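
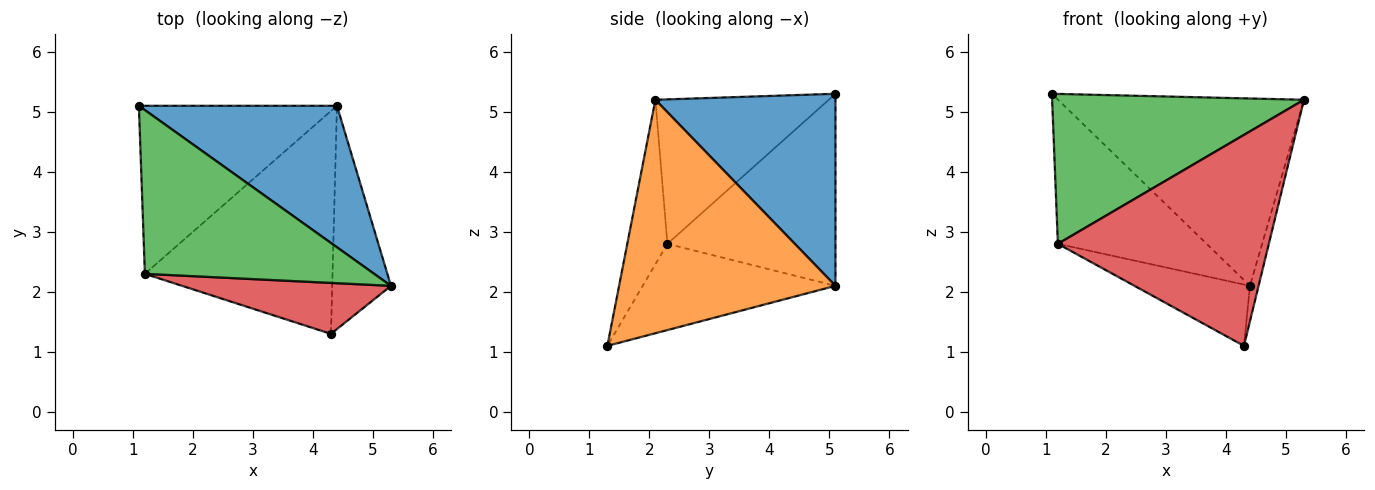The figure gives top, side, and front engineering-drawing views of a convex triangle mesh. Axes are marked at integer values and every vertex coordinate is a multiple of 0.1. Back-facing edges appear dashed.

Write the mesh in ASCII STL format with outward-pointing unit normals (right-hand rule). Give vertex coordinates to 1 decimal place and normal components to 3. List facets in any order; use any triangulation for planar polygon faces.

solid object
 facet normal 0.505 0.689 0.520
  outer loop
   vertex 4.4 5.1 2.1
   vertex 1.1 5.1 5.3
   vertex 5.3 2.1 5.2
  endloop
 endfacet
 facet normal 0.969 0.039 -0.244
  outer loop
   vertex 4.3 1.3 1.1
   vertex 4.4 5.1 2.1
   vertex 5.3 2.1 5.2
  endloop
 endfacet
 facet normal -0.421 -0.612 0.669
  outer loop
   vertex 1.2 2.3 2.8
   vertex 5.3 2.1 5.2
   vertex 1.1 5.1 5.3
  endloop
 endfacet
 facet normal -0.182 -0.956 0.231
  outer loop
   vertex 1.2 2.3 2.8
   vertex 4.3 1.3 1.1
   vertex 5.3 2.1 5.2
  endloop
 endfacet
 facet normal -0.593 0.525 -0.611
  outer loop
   vertex 1.2 2.3 2.8
   vertex 1.1 5.1 5.3
   vertex 4.4 5.1 2.1
  endloop
 endfacet
 facet normal -0.405 0.243 -0.881
  outer loop
   vertex 1.2 2.3 2.8
   vertex 4.4 5.1 2.1
   vertex 4.3 1.3 1.1
  endloop
 endfacet
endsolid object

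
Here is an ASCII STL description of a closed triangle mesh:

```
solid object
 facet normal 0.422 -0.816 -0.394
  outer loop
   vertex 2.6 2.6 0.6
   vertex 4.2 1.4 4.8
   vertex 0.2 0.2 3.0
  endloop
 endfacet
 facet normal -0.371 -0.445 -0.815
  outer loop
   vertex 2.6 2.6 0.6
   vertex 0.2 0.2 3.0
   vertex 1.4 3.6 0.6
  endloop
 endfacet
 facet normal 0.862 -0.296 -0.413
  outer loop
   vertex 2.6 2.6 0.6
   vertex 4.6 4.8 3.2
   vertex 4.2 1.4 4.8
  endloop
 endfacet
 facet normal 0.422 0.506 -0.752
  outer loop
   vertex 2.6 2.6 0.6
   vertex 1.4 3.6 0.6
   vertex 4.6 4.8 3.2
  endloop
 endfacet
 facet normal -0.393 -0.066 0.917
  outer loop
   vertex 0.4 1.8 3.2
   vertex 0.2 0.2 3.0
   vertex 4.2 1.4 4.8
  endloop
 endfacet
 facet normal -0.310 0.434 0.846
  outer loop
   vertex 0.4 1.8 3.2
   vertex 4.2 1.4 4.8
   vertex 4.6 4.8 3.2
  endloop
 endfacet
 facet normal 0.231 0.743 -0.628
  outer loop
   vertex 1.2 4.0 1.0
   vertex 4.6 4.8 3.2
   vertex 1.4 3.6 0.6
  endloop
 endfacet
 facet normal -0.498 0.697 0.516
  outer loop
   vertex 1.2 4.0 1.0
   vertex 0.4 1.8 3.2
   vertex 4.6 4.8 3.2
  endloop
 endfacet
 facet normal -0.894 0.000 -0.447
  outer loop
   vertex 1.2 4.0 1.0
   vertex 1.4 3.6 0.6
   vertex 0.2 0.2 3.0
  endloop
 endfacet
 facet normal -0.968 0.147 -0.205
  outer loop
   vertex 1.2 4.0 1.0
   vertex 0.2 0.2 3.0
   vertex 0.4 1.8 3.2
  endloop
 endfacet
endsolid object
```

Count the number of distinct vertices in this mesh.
7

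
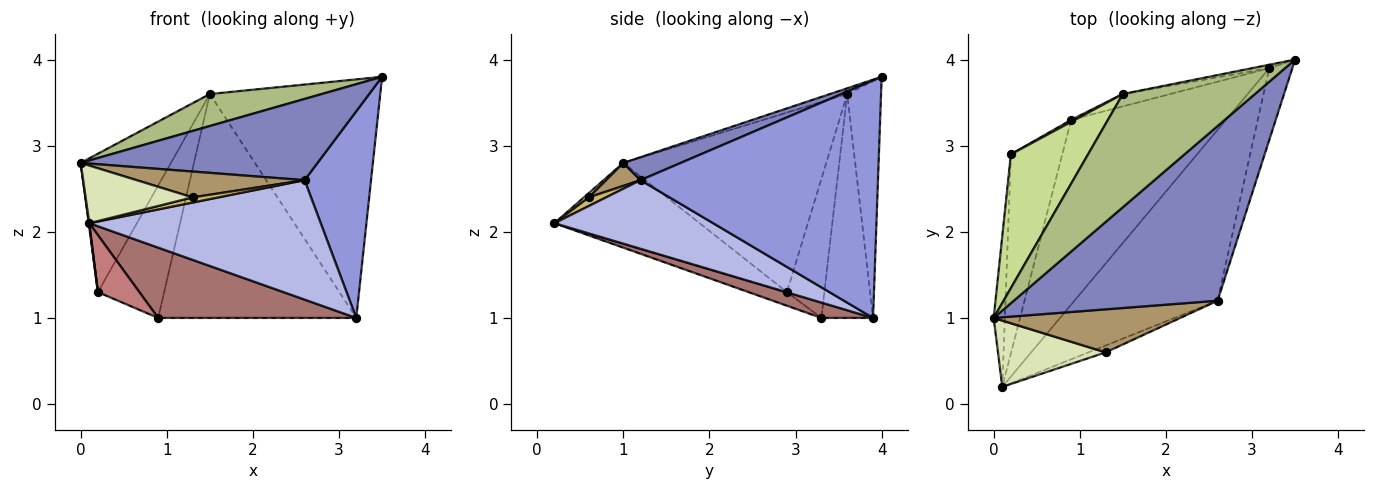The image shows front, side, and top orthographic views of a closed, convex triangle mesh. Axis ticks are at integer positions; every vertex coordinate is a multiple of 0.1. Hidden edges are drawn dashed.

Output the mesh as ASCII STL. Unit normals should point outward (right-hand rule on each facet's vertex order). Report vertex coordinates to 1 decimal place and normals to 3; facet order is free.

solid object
 facet normal -0.991 -0.004 -0.137
  outer loop
   vertex 0.2 2.9 1.3
   vertex 0.1 0.2 2.1
   vertex 0.0 1.0 2.8
  endloop
 endfacet
 facet normal 0.102 -0.419 0.902
  outer loop
   vertex 2.6 1.2 2.6
   vertex 3.5 4.0 3.8
   vertex 0.0 1.0 2.8
  endloop
 endfacet
 facet normal 0.959 -0.268 -0.093
  outer loop
   vertex 2.6 1.2 2.6
   vertex 3.2 3.9 1.0
   vertex 3.5 4.0 3.8
  endloop
 endfacet
 facet normal 0.366 -0.533 -0.763
  outer loop
   vertex 2.6 1.2 2.6
   vertex 0.1 0.2 2.1
   vertex 3.2 3.9 1.0
  endloop
 endfacet
 facet normal -0.195 0.981 -0.014
  outer loop
   vertex 1.5 3.6 3.6
   vertex 3.5 4.0 3.8
   vertex 3.2 3.9 1.0
  endloop
 endfacet
 facet normal -0.042 -0.272 0.961
  outer loop
   vertex 1.5 3.6 3.6
   vertex 0.0 1.0 2.8
   vertex 3.5 4.0 3.8
  endloop
 endfacet
 facet normal -0.850 0.378 0.366
  outer loop
   vertex 1.5 3.6 3.6
   vertex 0.2 2.9 1.3
   vertex 0.0 1.0 2.8
  endloop
 endfacet
 facet normal 0.030 -0.656 0.754
  outer loop
   vertex 1.3 0.6 2.4
   vertex 0.0 1.0 2.8
   vertex 0.1 0.2 2.1
  endloop
 endfacet
 facet normal 0.105 -0.512 0.853
  outer loop
   vertex 1.3 0.6 2.4
   vertex 2.6 1.2 2.6
   vertex 0.0 1.0 2.8
  endloop
 endfacet
 facet normal 0.371 -0.557 -0.743
  outer loop
   vertex 1.3 0.6 2.4
   vertex 0.1 0.2 2.1
   vertex 2.6 1.2 2.6
  endloop
 endfacet
 facet normal -0.252 0.966 -0.053
  outer loop
   vertex 0.9 3.3 1.0
   vertex 1.5 3.6 3.6
   vertex 3.2 3.9 1.0
  endloop
 endfacet
 facet normal -0.492 0.871 0.013
  outer loop
   vertex 0.9 3.3 1.0
   vertex 0.2 2.9 1.3
   vertex 1.5 3.6 3.6
  endloop
 endfacet
 facet normal 0.092 -0.354 -0.931
  outer loop
   vertex 0.9 3.3 1.0
   vertex 3.2 3.9 1.0
   vertex 0.1 0.2 2.1
  endloop
 endfacet
 facet normal -0.247 -0.267 -0.932
  outer loop
   vertex 0.9 3.3 1.0
   vertex 0.1 0.2 2.1
   vertex 0.2 2.9 1.3
  endloop
 endfacet
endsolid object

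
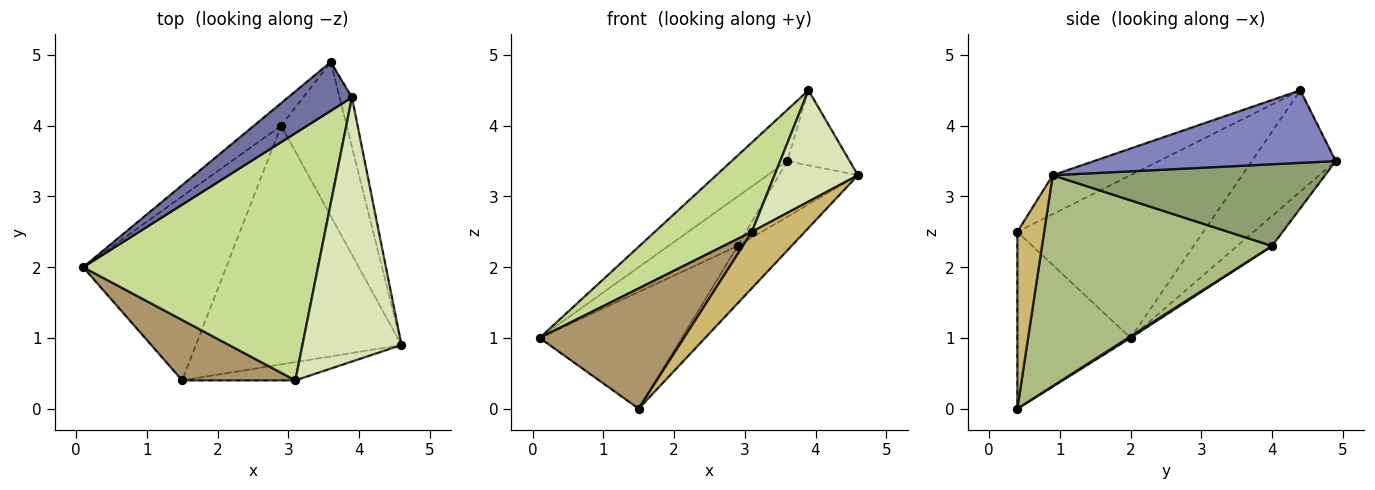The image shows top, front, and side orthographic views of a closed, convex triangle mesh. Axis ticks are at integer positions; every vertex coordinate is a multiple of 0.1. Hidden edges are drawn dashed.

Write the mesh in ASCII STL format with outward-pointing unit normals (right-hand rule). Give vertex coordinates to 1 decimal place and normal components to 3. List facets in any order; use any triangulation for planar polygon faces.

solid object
 facet normal -0.738 0.489 0.466
  outer loop
   vertex 3.9 4.4 4.5
   vertex 3.6 4.9 3.5
   vertex 0.1 2.0 1.0
  endloop
 endfacet
 facet normal 0.955 0.247 -0.163
  outer loop
   vertex 3.9 4.4 4.5
   vertex 4.6 0.9 3.3
   vertex 3.6 4.9 3.5
  endloop
 endfacet
 facet normal -0.415 0.827 -0.378
  outer loop
   vertex 2.9 4.0 2.3
   vertex 0.1 2.0 1.0
   vertex 3.6 4.9 3.5
  endloop
 endfacet
 facet normal 0.009 0.536 -0.844
  outer loop
   vertex 2.9 4.0 2.3
   vertex 1.5 0.4 0.0
   vertex 0.1 2.0 1.0
  endloop
 endfacet
 facet normal 0.761 0.221 -0.610
  outer loop
   vertex 2.9 4.0 2.3
   vertex 3.6 4.9 3.5
   vertex 4.6 0.9 3.3
  endloop
 endfacet
 facet normal 0.706 0.165 -0.688
  outer loop
   vertex 2.9 4.0 2.3
   vertex 4.6 0.9 3.3
   vertex 1.5 0.4 0.0
  endloop
 endfacet
 facet normal -0.546 -0.285 0.788
  outer loop
   vertex 3.1 0.4 2.5
   vertex 3.9 4.4 4.5
   vertex 0.1 2.0 1.0
  endloop
 endfacet
 facet normal -0.340 -0.365 0.866
  outer loop
   vertex 3.1 0.4 2.5
   vertex 4.6 0.9 3.3
   vertex 3.9 4.4 4.5
  endloop
 endfacet
 facet normal -0.574 -0.732 0.367
  outer loop
   vertex 3.1 0.4 2.5
   vertex 0.1 2.0 1.0
   vertex 1.5 0.4 0.0
  endloop
 endfacet
 facet normal 0.434 -0.857 -0.278
  outer loop
   vertex 3.1 0.4 2.5
   vertex 1.5 0.4 0.0
   vertex 4.6 0.9 3.3
  endloop
 endfacet
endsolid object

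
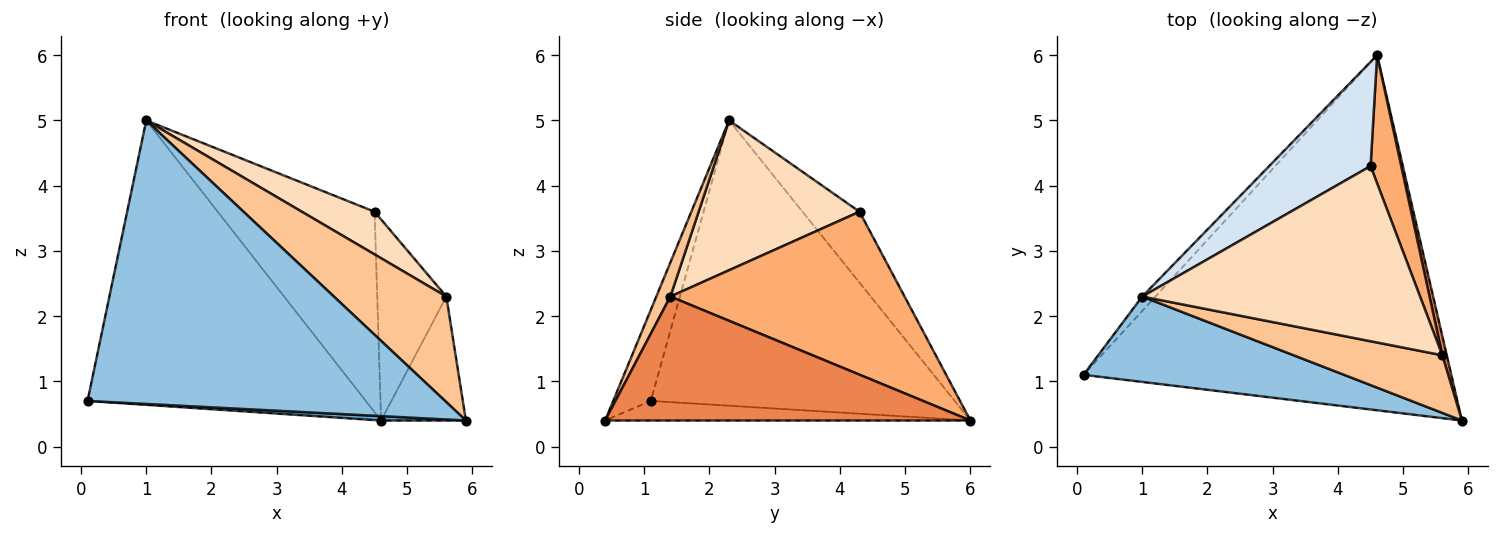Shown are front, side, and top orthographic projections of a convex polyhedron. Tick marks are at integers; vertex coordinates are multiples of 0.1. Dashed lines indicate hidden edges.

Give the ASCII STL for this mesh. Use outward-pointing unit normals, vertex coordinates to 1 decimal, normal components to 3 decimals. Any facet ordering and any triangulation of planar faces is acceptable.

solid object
 facet normal -0.053 -0.012 -0.999
  outer loop
   vertex 4.6 6.0 0.4
   vertex 5.9 0.4 0.4
   vertex 0.1 1.1 0.7
  endloop
 endfacet
 facet normal -0.100 -0.953 0.287
  outer loop
   vertex 1.0 2.3 5.0
   vertex 0.1 1.1 0.7
   vertex 5.9 0.4 0.4
  endloop
 endfacet
 facet normal -0.737 0.675 -0.034
  outer loop
   vertex 1.0 2.3 5.0
   vertex 4.6 6.0 0.4
   vertex 0.1 1.1 0.7
  endloop
 endfacet
 facet normal -0.307 0.844 0.439
  outer loop
   vertex 4.5 4.3 3.6
   vertex 4.6 6.0 0.4
   vertex 1.0 2.3 5.0
  endloop
 endfacet
 facet normal 0.974 0.226 0.035
  outer loop
   vertex 5.6 1.4 2.3
   vertex 5.9 0.4 0.4
   vertex 4.6 6.0 0.4
  endloop
 endfacet
 facet normal 0.944 0.278 0.177
  outer loop
   vertex 5.6 1.4 2.3
   vertex 4.6 6.0 0.4
   vertex 4.5 4.3 3.6
  endloop
 endfacet
 facet normal 0.109 -0.872 0.476
  outer loop
   vertex 5.6 1.4 2.3
   vertex 1.0 2.3 5.0
   vertex 5.9 0.4 0.4
  endloop
 endfacet
 facet normal 0.464 -0.210 0.861
  outer loop
   vertex 5.6 1.4 2.3
   vertex 4.5 4.3 3.6
   vertex 1.0 2.3 5.0
  endloop
 endfacet
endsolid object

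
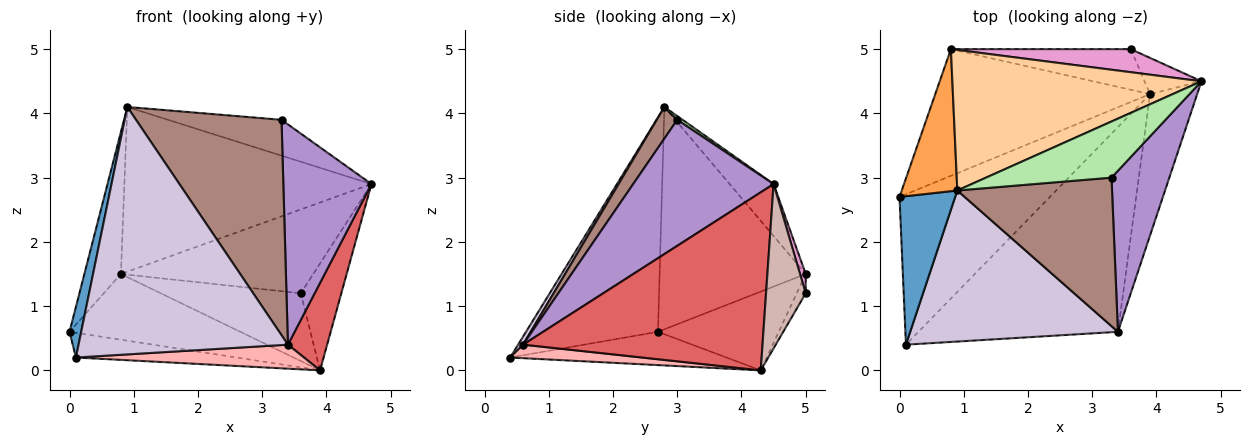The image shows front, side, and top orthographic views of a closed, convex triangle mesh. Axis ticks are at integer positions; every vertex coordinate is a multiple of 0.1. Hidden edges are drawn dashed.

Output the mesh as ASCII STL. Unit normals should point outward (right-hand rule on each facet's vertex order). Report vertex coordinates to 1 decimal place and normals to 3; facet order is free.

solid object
 facet normal -0.964 -0.085 0.250
  outer loop
   vertex 0.9 2.8 4.1
   vertex 0.0 2.7 0.6
   vertex 0.1 0.4 0.2
  endloop
 endfacet
 facet normal -0.213 0.158 -0.964
  outer loop
   vertex 3.9 4.3 0.0
   vertex 0.1 0.4 0.2
   vertex 0.0 2.7 0.6
  endloop
 endfacet
 facet normal -0.943 0.236 0.236
  outer loop
   vertex 0.8 5.0 1.5
   vertex 0.0 2.7 0.6
   vertex 0.9 2.8 4.1
  endloop
 endfacet
 facet normal -0.134 0.754 0.643
  outer loop
   vertex 0.8 5.0 1.5
   vertex 0.9 2.8 4.1
   vertex 4.7 4.5 2.9
  endloop
 endfacet
 facet normal -0.310 0.438 -0.844
  outer loop
   vertex 0.8 5.0 1.5
   vertex 3.9 4.3 0.0
   vertex 0.0 2.7 0.6
  endloop
 endfacet
 facet normal 0.025 0.538 0.843
  outer loop
   vertex 3.3 3.0 3.9
   vertex 4.7 4.5 2.9
   vertex 0.9 2.8 4.1
  endloop
 endfacet
 facet normal 0.955 -0.156 -0.253
  outer loop
   vertex 3.4 0.6 0.4
   vertex 3.9 4.3 0.0
   vertex 4.7 4.5 2.9
  endloop
 endfacet
 facet normal 0.067 -0.116 -0.991
  outer loop
   vertex 3.4 0.6 0.4
   vertex 0.1 0.4 0.2
   vertex 3.9 4.3 0.0
  endloop
 endfacet
 facet normal 0.790 -0.495 0.362
  outer loop
   vertex 3.4 0.6 0.4
   vertex 4.7 4.5 2.9
   vertex 3.3 3.0 3.9
  endloop
 endfacet
 facet normal 0.020 -0.853 0.521
  outer loop
   vertex 3.4 0.6 0.4
   vertex 0.9 2.8 4.1
   vertex 0.1 0.4 0.2
  endloop
 endfacet
 facet normal 0.115 -0.818 0.564
  outer loop
   vertex 3.4 0.6 0.4
   vertex 3.3 3.0 3.9
   vertex 0.9 2.8 4.1
  endloop
 endfacet
 facet normal 0.680 0.695 -0.235
  outer loop
   vertex 3.6 5.0 1.2
   vertex 4.7 4.5 2.9
   vertex 3.9 4.3 0.0
  endloop
 endfacet
 facet normal 0.028 0.964 0.265
  outer loop
   vertex 3.6 5.0 1.2
   vertex 0.8 5.0 1.5
   vertex 4.7 4.5 2.9
  endloop
 endfacet
 facet normal -0.055 0.856 -0.513
  outer loop
   vertex 3.6 5.0 1.2
   vertex 3.9 4.3 0.0
   vertex 0.8 5.0 1.5
  endloop
 endfacet
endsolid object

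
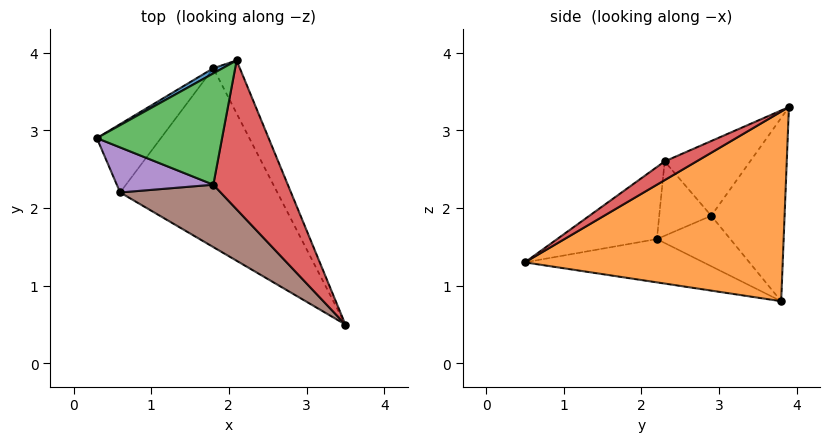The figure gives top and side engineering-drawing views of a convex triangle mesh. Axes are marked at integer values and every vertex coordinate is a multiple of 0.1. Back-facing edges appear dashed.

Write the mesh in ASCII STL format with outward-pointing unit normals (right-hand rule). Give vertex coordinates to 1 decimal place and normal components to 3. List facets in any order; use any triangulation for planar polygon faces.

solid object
 facet normal -0.501 0.865 0.025
  outer loop
   vertex 1.8 3.8 0.8
   vertex 0.3 2.9 1.9
   vertex 2.1 3.9 3.3
  endloop
 endfacet
 facet normal 0.890 0.439 -0.124
  outer loop
   vertex 1.8 3.8 0.8
   vertex 2.1 3.9 3.3
   vertex 3.5 0.5 1.3
  endloop
 endfacet
 facet normal -0.494 -0.269 0.827
  outer loop
   vertex 1.8 2.3 2.6
   vertex 2.1 3.9 3.3
   vertex 0.3 2.9 1.9
  endloop
 endfacet
 facet normal 0.221 -0.425 0.878
  outer loop
   vertex 1.8 2.3 2.6
   vertex 3.5 0.5 1.3
   vertex 2.1 3.9 3.3
  endloop
 endfacet
 facet normal -0.523 -0.515 0.679
  outer loop
   vertex 0.6 2.2 1.6
   vertex 1.8 2.3 2.6
   vertex 0.3 2.9 1.9
  endloop
 endfacet
 facet normal -0.385 -0.751 0.537
  outer loop
   vertex 0.6 2.2 1.6
   vertex 3.5 0.5 1.3
   vertex 1.8 2.3 2.6
  endloop
 endfacet
 facet normal -0.617 0.071 -0.783
  outer loop
   vertex 0.6 2.2 1.6
   vertex 0.3 2.9 1.9
   vertex 1.8 3.8 0.8
  endloop
 endfacet
 facet normal -0.256 -0.272 -0.928
  outer loop
   vertex 0.6 2.2 1.6
   vertex 1.8 3.8 0.8
   vertex 3.5 0.5 1.3
  endloop
 endfacet
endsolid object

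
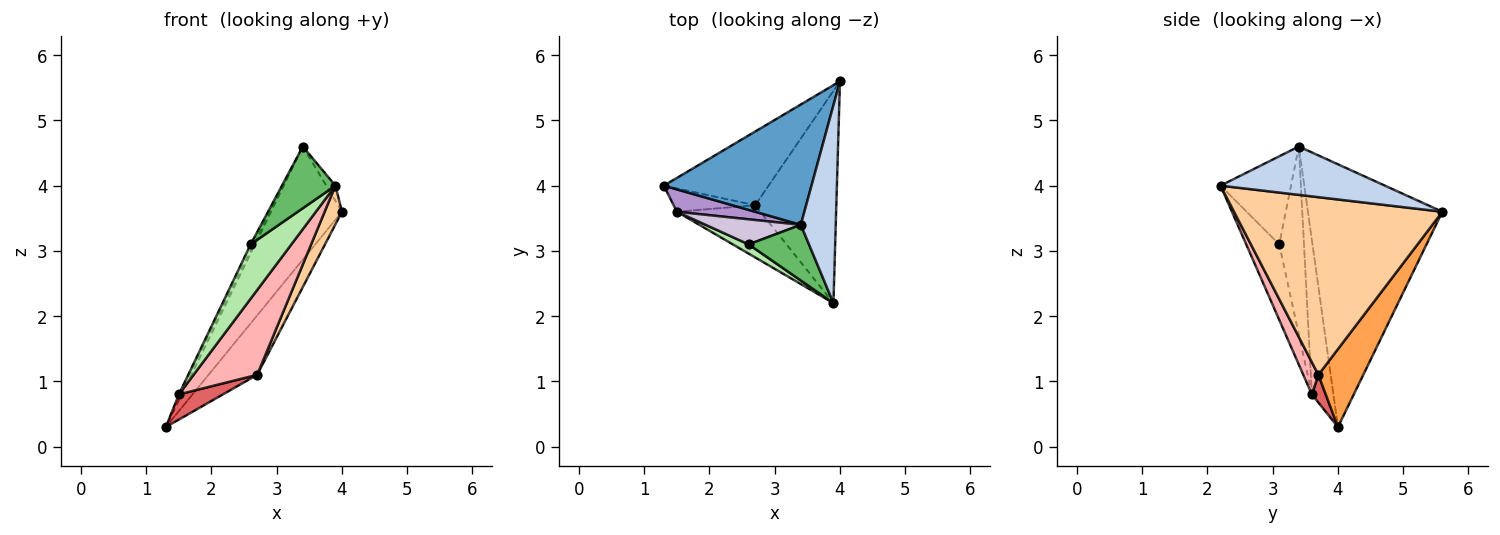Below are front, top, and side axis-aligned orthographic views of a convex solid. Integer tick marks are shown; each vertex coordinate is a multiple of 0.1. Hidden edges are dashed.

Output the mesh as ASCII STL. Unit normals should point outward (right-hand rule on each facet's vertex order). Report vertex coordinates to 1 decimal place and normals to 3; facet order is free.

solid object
 facet normal -0.792 0.418 0.445
  outer loop
   vertex 3.4 3.4 4.6
   vertex 4.0 5.6 3.6
   vertex 1.3 4.0 0.3
  endloop
 endfacet
 facet normal 0.810 0.045 0.585
  outer loop
   vertex 3.4 3.4 4.6
   vertex 3.9 2.2 4.0
   vertex 4.0 5.6 3.6
  endloop
 endfacet
 facet normal 0.501 0.543 -0.674
  outer loop
   vertex 2.7 3.7 1.1
   vertex 1.3 4.0 0.3
   vertex 4.0 5.6 3.6
  endloop
 endfacet
 facet normal 0.907 -0.075 -0.414
  outer loop
   vertex 2.7 3.7 1.1
   vertex 4.0 5.6 3.6
   vertex 3.9 2.2 4.0
  endloop
 endfacet
 facet normal -0.699 -0.531 0.479
  outer loop
   vertex 2.6 3.1 3.1
   vertex 3.9 2.2 4.0
   vertex 3.4 3.4 4.6
  endloop
 endfacet
 facet normal -0.624 -0.770 0.131
  outer loop
   vertex 1.5 3.6 0.8
   vertex 3.9 2.2 4.0
   vertex 2.6 3.1 3.1
  endloop
 endfacet
 facet normal 0.225 -0.715 -0.662
  outer loop
   vertex 1.5 3.6 0.8
   vertex 1.3 4.0 0.3
   vertex 2.7 3.7 1.1
  endloop
 endfacet
 facet normal 0.198 -0.835 -0.514
  outer loop
   vertex 1.5 3.6 0.8
   vertex 2.7 3.7 1.1
   vertex 3.9 2.2 4.0
  endloop
 endfacet
 facet normal -0.886 0.118 0.449
  outer loop
   vertex 1.5 3.6 0.8
   vertex 3.4 3.4 4.6
   vertex 1.3 4.0 0.3
  endloop
 endfacet
 facet normal -0.886 0.117 0.449
  outer loop
   vertex 1.5 3.6 0.8
   vertex 2.6 3.1 3.1
   vertex 3.4 3.4 4.6
  endloop
 endfacet
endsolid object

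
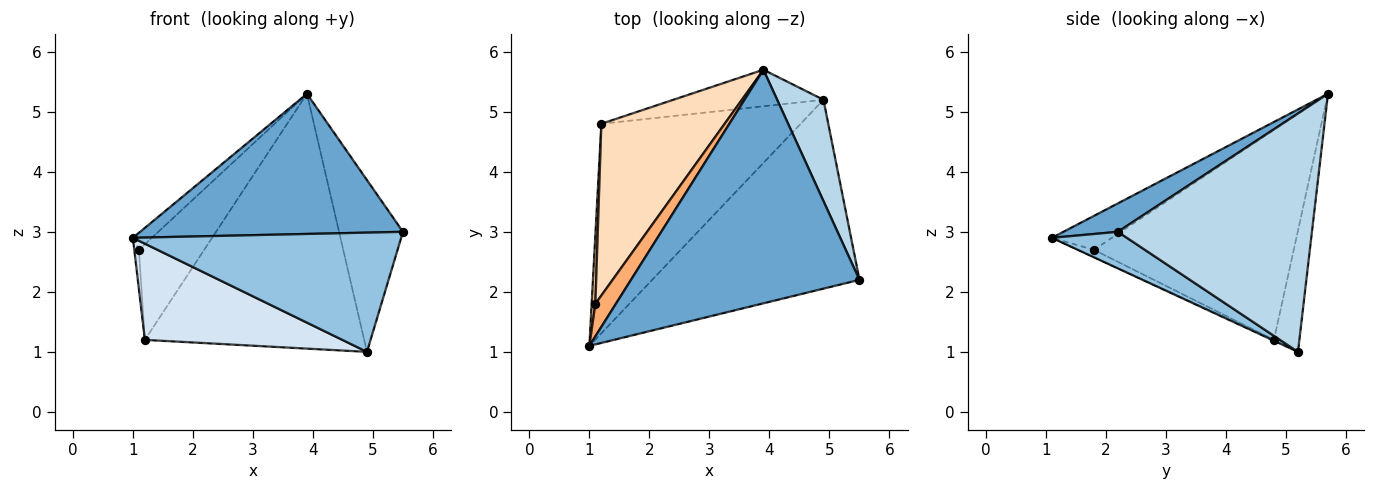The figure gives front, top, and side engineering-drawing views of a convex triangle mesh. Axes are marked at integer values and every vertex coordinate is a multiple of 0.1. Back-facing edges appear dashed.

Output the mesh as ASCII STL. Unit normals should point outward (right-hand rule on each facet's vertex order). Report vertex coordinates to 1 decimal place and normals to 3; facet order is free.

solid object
 facet normal 0.106 -0.512 0.853
  outer loop
   vertex 3.9 5.7 5.3
   vertex 1.0 1.1 2.9
   vertex 5.5 2.2 3.0
  endloop
 endfacet
 facet normal 0.148 -0.528 -0.836
  outer loop
   vertex 4.9 5.2 1.0
   vertex 5.5 2.2 3.0
   vertex 1.0 1.1 2.9
  endloop
 endfacet
 facet normal 0.934 0.308 0.181
  outer loop
   vertex 4.9 5.2 1.0
   vertex 3.9 5.7 5.3
   vertex 5.5 2.2 3.0
  endloop
 endfacet
 facet normal -0.004 -0.417 -0.909
  outer loop
   vertex 1.2 4.8 1.2
   vertex 4.9 5.2 1.0
   vertex 1.0 1.1 2.9
  endloop
 endfacet
 facet normal -0.114 0.983 -0.141
  outer loop
   vertex 1.2 4.8 1.2
   vertex 3.9 5.7 5.3
   vertex 4.9 5.2 1.0
  endloop
 endfacet
 facet normal -0.826 0.261 0.499
  outer loop
   vertex 1.1 1.8 2.7
   vertex 1.0 1.1 2.9
   vertex 3.9 5.7 5.3
  endloop
 endfacet
 facet normal -0.862 0.249 0.441
  outer loop
   vertex 1.1 1.8 2.7
   vertex 1.2 4.8 1.2
   vertex 1.0 1.1 2.9
  endloop
 endfacet
 facet normal -0.830 0.271 0.487
  outer loop
   vertex 1.1 1.8 2.7
   vertex 3.9 5.7 5.3
   vertex 1.2 4.8 1.2
  endloop
 endfacet
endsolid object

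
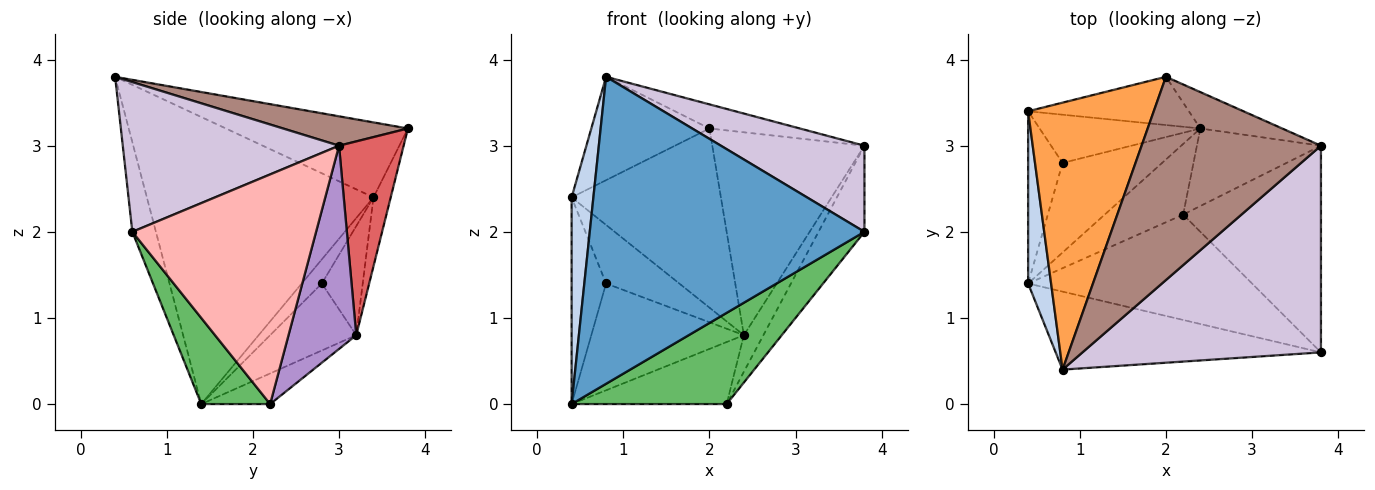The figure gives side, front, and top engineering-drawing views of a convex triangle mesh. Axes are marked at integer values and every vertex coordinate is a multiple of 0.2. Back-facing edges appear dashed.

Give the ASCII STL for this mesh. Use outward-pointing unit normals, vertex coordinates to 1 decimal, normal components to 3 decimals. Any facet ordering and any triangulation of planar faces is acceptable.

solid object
 facet normal -0.083 -0.966 -0.245
  outer loop
   vertex 0.8 0.4 3.8
   vertex 0.4 1.4 0.0
   vertex 3.8 0.6 2.0
  endloop
 endfacet
 facet normal -0.992 -0.095 0.079
  outer loop
   vertex 0.4 3.4 2.4
   vertex 0.4 1.4 0.0
   vertex 0.8 0.4 3.8
  endloop
 endfacet
 facet normal -0.486 0.315 0.815
  outer loop
   vertex 0.4 3.4 2.4
   vertex 0.8 0.4 3.8
   vertex 2.0 3.8 3.2
  endloop
 endfacet
 facet normal -0.111 0.960 -0.258
  outer loop
   vertex 0.4 3.4 2.4
   vertex 2.0 3.8 3.2
   vertex 2.4 3.2 0.8
  endloop
 endfacet
 facet normal 0.279 -0.628 -0.726
  outer loop
   vertex 2.2 2.2 0.0
   vertex 3.8 0.6 2.0
   vertex 0.4 1.4 0.0
  endloop
 endfacet
 facet normal -0.281 0.633 -0.721
  outer loop
   vertex 2.2 2.2 0.0
   vertex 0.4 1.4 0.0
   vertex 2.4 3.2 0.8
  endloop
 endfacet
 facet normal 0.386 0.908 -0.163
  outer loop
   vertex 3.8 3.0 3.0
   vertex 2.4 3.2 0.8
   vertex 2.0 3.8 3.2
  endloop
 endfacet
 facet normal 0.838 0.210 -0.503
  outer loop
   vertex 3.8 3.0 3.0
   vertex 3.8 0.6 2.0
   vertex 2.2 2.2 0.0
  endloop
 endfacet
 facet normal 0.829 0.239 -0.506
  outer loop
   vertex 3.8 3.0 3.0
   vertex 2.2 2.2 0.0
   vertex 2.4 3.2 0.8
  endloop
 endfacet
 facet normal 0.501 -0.333 0.799
  outer loop
   vertex 3.8 3.0 3.0
   vertex 0.8 0.4 3.8
   vertex 3.8 0.6 2.0
  endloop
 endfacet
 facet normal 0.161 0.116 0.980
  outer loop
   vertex 3.8 3.0 3.0
   vertex 2.0 3.8 3.2
   vertex 0.8 0.4 3.8
  endloop
 endfacet
 facet normal -0.397 0.703 -0.590
  outer loop
   vertex 0.8 2.8 1.4
   vertex 2.4 3.2 0.8
   vertex 0.4 1.4 0.0
  endloop
 endfacet
 facet normal -0.409 0.701 -0.584
  outer loop
   vertex 0.8 2.8 1.4
   vertex 0.4 1.4 0.0
   vertex 0.4 3.4 2.4
  endloop
 endfacet
 facet normal -0.396 0.709 -0.584
  outer loop
   vertex 0.8 2.8 1.4
   vertex 0.4 3.4 2.4
   vertex 2.4 3.2 0.8
  endloop
 endfacet
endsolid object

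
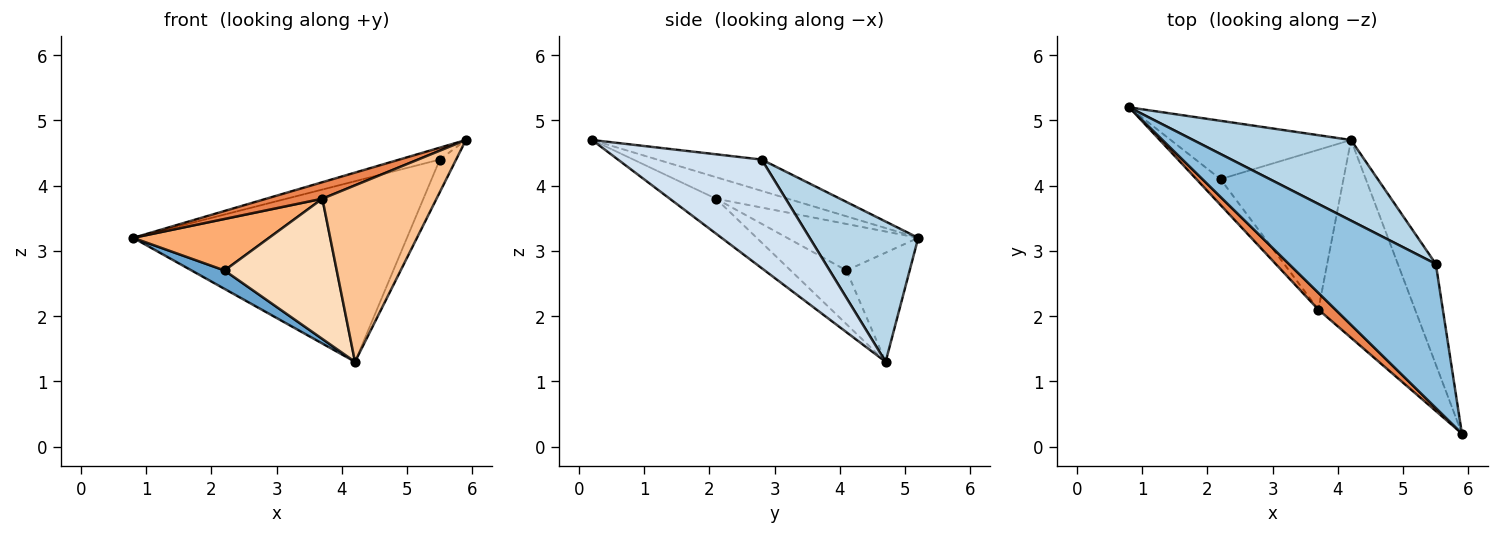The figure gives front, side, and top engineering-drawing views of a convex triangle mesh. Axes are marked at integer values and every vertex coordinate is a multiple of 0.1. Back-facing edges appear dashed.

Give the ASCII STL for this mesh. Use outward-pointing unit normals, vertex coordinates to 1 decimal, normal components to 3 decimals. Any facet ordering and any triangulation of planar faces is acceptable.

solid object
 facet normal -0.500 -0.261 -0.826
  outer loop
   vertex 2.2 4.1 2.7
   vertex 0.8 5.2 3.2
   vertex 4.2 4.7 1.3
  endloop
 endfacet
 facet normal -0.208 0.081 0.975
  outer loop
   vertex 5.5 2.8 4.4
   vertex 0.8 5.2 3.2
   vertex 5.9 0.2 4.7
  endloop
 endfacet
 facet normal 0.341 0.859 0.383
  outer loop
   vertex 5.5 2.8 4.4
   vertex 4.2 4.7 1.3
   vertex 0.8 5.2 3.2
  endloop
 endfacet
 facet normal 0.939 0.107 -0.328
  outer loop
   vertex 5.5 2.8 4.4
   vertex 5.9 0.2 4.7
   vertex 4.2 4.7 1.3
  endloop
 endfacet
 facet normal -0.668 -0.522 0.530
  outer loop
   vertex 3.7 2.1 3.8
   vertex 5.9 0.2 4.7
   vertex 0.8 5.2 3.2
  endloop
 endfacet
 facet normal -0.653 -0.677 -0.340
  outer loop
   vertex 3.7 2.1 3.8
   vertex 0.8 5.2 3.2
   vertex 2.2 4.1 2.7
  endloop
 endfacet
 facet normal -0.260 -0.643 -0.721
  outer loop
   vertex 3.7 2.1 3.8
   vertex 4.2 4.7 1.3
   vertex 5.9 0.2 4.7
  endloop
 endfacet
 facet normal -0.312 -0.627 -0.714
  outer loop
   vertex 3.7 2.1 3.8
   vertex 2.2 4.1 2.7
   vertex 4.2 4.7 1.3
  endloop
 endfacet
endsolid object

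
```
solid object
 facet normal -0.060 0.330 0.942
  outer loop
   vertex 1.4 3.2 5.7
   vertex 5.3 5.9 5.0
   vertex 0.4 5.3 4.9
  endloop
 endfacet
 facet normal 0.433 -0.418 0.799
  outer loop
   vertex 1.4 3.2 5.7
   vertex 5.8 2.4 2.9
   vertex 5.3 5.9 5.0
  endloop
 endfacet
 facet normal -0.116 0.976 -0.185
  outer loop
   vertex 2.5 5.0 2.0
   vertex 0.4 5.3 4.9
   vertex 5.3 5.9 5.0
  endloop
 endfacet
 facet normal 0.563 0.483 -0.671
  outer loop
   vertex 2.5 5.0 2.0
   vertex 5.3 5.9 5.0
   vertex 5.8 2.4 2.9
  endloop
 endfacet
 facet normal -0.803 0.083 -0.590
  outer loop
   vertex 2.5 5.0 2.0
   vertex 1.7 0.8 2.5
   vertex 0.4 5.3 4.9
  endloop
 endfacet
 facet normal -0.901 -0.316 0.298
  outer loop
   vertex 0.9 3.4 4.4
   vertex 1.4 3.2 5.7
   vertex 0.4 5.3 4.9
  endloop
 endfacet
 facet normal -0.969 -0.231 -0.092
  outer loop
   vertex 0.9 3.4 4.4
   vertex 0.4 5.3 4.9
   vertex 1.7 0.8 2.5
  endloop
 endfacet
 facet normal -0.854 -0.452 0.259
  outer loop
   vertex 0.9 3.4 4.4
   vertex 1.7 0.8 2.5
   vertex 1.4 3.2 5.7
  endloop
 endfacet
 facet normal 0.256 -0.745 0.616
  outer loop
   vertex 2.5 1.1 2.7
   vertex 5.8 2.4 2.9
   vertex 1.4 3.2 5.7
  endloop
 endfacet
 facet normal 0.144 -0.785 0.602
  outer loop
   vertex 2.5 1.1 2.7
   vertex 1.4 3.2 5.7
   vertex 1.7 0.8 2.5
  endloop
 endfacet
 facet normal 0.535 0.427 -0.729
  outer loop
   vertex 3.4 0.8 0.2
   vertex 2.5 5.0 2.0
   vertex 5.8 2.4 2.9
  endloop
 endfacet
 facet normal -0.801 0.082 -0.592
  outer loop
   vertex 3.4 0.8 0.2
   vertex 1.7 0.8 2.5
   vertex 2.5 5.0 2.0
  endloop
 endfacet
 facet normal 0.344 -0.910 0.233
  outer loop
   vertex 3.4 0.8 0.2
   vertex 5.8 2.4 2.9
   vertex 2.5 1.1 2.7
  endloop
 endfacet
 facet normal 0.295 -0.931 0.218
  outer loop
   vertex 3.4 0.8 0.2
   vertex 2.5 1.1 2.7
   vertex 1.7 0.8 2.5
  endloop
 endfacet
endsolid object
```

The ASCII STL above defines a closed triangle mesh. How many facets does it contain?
14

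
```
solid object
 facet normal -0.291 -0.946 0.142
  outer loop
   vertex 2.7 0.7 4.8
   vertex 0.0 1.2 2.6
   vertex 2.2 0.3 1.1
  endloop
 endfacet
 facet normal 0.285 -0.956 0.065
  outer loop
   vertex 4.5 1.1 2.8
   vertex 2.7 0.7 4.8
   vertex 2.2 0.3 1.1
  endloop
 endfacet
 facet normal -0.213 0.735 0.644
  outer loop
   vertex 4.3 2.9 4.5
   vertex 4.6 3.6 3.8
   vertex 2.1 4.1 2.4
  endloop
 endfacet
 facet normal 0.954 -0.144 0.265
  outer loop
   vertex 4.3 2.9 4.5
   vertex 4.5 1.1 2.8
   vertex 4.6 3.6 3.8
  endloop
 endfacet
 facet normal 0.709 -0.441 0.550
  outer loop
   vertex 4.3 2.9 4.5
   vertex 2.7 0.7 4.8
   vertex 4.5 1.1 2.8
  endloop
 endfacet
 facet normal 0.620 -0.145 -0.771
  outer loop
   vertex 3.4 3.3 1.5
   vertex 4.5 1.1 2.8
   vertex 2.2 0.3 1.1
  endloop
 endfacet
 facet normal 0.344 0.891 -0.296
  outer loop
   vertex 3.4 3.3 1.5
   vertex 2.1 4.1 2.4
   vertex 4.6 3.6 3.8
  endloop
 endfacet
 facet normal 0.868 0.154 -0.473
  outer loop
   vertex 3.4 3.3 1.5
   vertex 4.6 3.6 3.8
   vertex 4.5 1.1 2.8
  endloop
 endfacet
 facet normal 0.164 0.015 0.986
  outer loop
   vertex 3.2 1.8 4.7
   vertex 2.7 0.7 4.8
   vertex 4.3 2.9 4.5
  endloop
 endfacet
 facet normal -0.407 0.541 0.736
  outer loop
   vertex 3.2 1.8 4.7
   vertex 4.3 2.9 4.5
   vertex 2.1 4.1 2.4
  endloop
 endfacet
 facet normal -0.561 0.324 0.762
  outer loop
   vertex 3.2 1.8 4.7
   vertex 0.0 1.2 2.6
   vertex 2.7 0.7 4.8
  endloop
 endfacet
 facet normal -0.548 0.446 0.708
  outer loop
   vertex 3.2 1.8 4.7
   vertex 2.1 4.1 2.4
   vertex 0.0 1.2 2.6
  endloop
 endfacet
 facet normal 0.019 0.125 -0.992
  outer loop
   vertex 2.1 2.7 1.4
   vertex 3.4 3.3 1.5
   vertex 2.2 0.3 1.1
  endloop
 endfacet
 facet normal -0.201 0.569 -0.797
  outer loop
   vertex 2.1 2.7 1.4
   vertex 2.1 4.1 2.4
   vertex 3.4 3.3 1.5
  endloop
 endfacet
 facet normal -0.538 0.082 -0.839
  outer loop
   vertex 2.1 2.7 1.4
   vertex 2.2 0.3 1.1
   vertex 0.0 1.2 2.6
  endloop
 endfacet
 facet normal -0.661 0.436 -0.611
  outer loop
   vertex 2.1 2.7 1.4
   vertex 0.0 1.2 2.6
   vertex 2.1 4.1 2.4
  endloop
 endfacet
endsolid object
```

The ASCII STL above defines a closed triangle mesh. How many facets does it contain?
16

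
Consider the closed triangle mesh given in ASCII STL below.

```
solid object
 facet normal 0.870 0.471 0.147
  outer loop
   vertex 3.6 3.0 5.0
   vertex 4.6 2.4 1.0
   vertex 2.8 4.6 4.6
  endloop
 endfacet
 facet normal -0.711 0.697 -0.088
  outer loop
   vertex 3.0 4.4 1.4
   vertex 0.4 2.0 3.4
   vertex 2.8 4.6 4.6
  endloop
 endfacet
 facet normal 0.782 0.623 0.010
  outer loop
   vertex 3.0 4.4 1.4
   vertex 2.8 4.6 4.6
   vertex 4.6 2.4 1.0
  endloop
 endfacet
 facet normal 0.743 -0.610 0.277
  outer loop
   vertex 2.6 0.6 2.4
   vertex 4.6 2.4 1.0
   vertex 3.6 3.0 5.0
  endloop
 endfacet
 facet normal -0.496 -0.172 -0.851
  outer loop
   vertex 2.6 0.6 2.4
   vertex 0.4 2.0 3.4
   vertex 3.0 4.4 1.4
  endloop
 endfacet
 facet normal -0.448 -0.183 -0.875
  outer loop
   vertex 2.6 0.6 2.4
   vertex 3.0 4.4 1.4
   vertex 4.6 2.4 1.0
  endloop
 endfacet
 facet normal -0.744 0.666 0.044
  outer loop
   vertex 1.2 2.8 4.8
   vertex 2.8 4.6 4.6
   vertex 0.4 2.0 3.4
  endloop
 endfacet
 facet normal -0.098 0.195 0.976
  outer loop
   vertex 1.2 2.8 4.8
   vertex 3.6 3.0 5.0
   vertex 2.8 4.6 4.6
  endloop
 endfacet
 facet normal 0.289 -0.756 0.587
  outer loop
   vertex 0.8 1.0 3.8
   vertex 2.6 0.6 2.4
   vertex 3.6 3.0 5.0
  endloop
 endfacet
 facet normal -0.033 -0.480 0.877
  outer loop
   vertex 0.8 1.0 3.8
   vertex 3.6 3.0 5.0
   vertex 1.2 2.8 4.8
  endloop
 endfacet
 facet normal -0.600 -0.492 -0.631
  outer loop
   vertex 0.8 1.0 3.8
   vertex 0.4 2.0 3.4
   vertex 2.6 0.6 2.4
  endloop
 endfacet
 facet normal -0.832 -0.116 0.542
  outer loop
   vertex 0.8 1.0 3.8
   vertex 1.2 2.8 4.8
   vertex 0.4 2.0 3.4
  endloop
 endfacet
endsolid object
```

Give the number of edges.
18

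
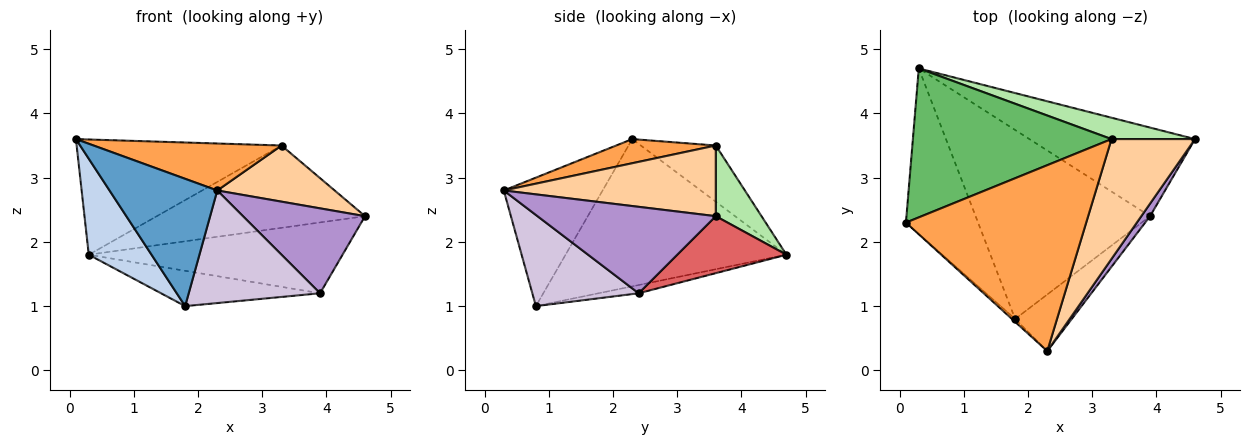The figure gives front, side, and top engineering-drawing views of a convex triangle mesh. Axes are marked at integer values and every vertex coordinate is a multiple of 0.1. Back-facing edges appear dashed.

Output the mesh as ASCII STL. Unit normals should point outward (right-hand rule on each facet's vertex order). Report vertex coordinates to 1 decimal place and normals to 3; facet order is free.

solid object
 facet normal -0.676 -0.737 -0.017
  outer loop
   vertex 1.8 0.8 1.0
   vertex 2.3 0.3 2.8
   vertex 0.1 2.3 3.6
  endloop
 endfacet
 facet normal -0.870 -0.247 -0.426
  outer loop
   vertex 0.3 4.7 1.8
   vertex 1.8 0.8 1.0
   vertex 0.1 2.3 3.6
  endloop
 endfacet
 facet normal 0.129 -0.243 0.961
  outer loop
   vertex 3.3 3.6 3.5
   vertex 0.1 2.3 3.6
   vertex 2.3 0.3 2.8
  endloop
 endfacet
 facet normal 0.608 -0.337 0.719
  outer loop
   vertex 3.3 3.6 3.5
   vertex 2.3 0.3 2.8
   vertex 4.6 3.6 2.4
  endloop
 endfacet
 facet normal -0.218 0.597 0.772
  outer loop
   vertex 3.3 3.6 3.5
   vertex 0.3 4.7 1.8
   vertex 0.1 2.3 3.6
  endloop
 endfacet
 facet normal 0.208 0.947 0.246
  outer loop
   vertex 3.3 3.6 3.5
   vertex 4.6 3.6 2.4
   vertex 0.3 4.7 1.8
  endloop
 endfacet
 facet normal 0.260 0.603 -0.754
  outer loop
   vertex 3.9 2.4 1.2
   vertex 0.3 4.7 1.8
   vertex 4.6 3.6 2.4
  endloop
 endfacet
 facet normal -0.046 0.184 -0.982
  outer loop
   vertex 3.9 2.4 1.2
   vertex 1.8 0.8 1.0
   vertex 0.3 4.7 1.8
  endloop
 endfacet
 facet normal 0.822 -0.563 0.083
  outer loop
   vertex 3.9 2.4 1.2
   vertex 4.6 3.6 2.4
   vertex 2.3 0.3 2.8
  endloop
 endfacet
 facet normal 0.586 -0.724 -0.364
  outer loop
   vertex 3.9 2.4 1.2
   vertex 2.3 0.3 2.8
   vertex 1.8 0.8 1.0
  endloop
 endfacet
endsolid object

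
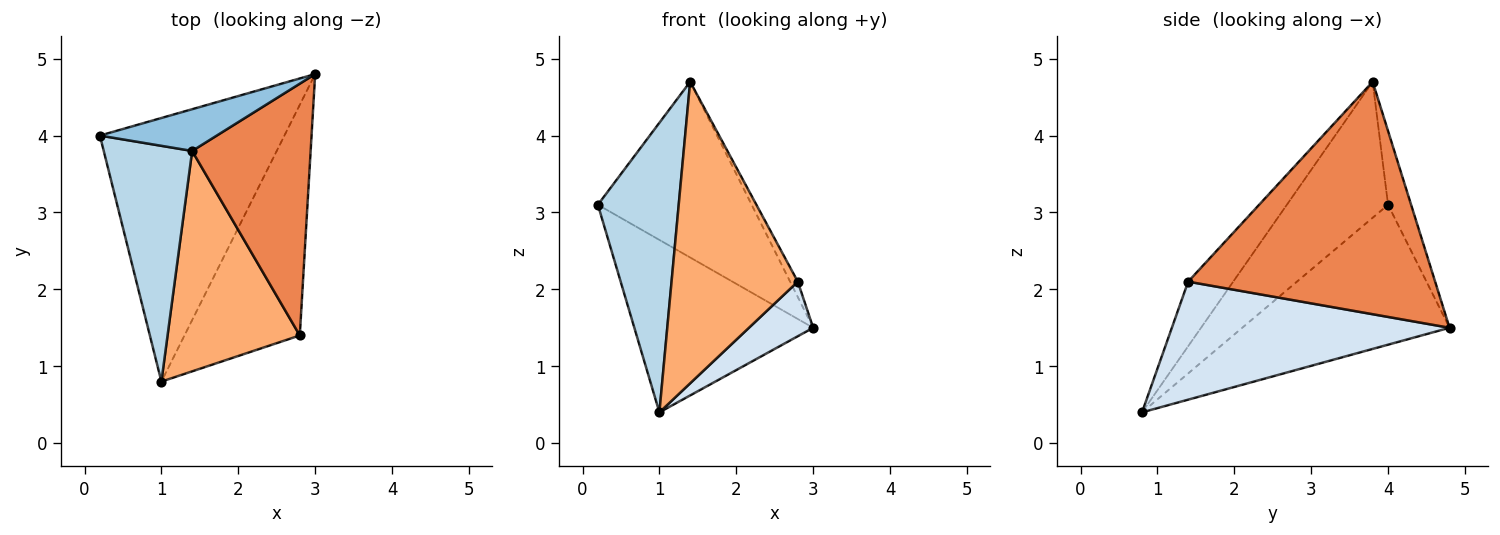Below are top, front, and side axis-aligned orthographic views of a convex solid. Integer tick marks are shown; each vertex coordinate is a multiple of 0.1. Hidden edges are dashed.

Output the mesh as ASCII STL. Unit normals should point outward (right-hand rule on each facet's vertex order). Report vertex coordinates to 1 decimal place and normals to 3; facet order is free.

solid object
 facet normal -0.536 0.462 -0.707
  outer loop
   vertex 1.0 0.8 0.4
   vertex 0.2 4.0 3.1
   vertex 3.0 4.8 1.5
  endloop
 endfacet
 facet normal -0.144 0.963 0.229
  outer loop
   vertex 1.4 3.8 4.7
   vertex 3.0 4.8 1.5
   vertex 0.2 4.0 3.1
  endloop
 endfacet
 facet normal -0.697 -0.556 0.453
  outer loop
   vertex 1.4 3.8 4.7
   vertex 0.2 4.0 3.1
   vertex 1.0 0.8 0.4
  endloop
 endfacet
 facet normal 0.706 -0.163 -0.690
  outer loop
   vertex 2.8 1.4 2.1
   vertex 1.0 0.8 0.4
   vertex 3.0 4.8 1.5
  endloop
 endfacet
 facet normal 0.891 0.028 0.454
  outer loop
   vertex 2.8 1.4 2.1
   vertex 3.0 4.8 1.5
   vertex 1.4 3.8 4.7
  endloop
 endfacet
 facet normal -0.277 -0.776 0.567
  outer loop
   vertex 2.8 1.4 2.1
   vertex 1.4 3.8 4.7
   vertex 1.0 0.8 0.4
  endloop
 endfacet
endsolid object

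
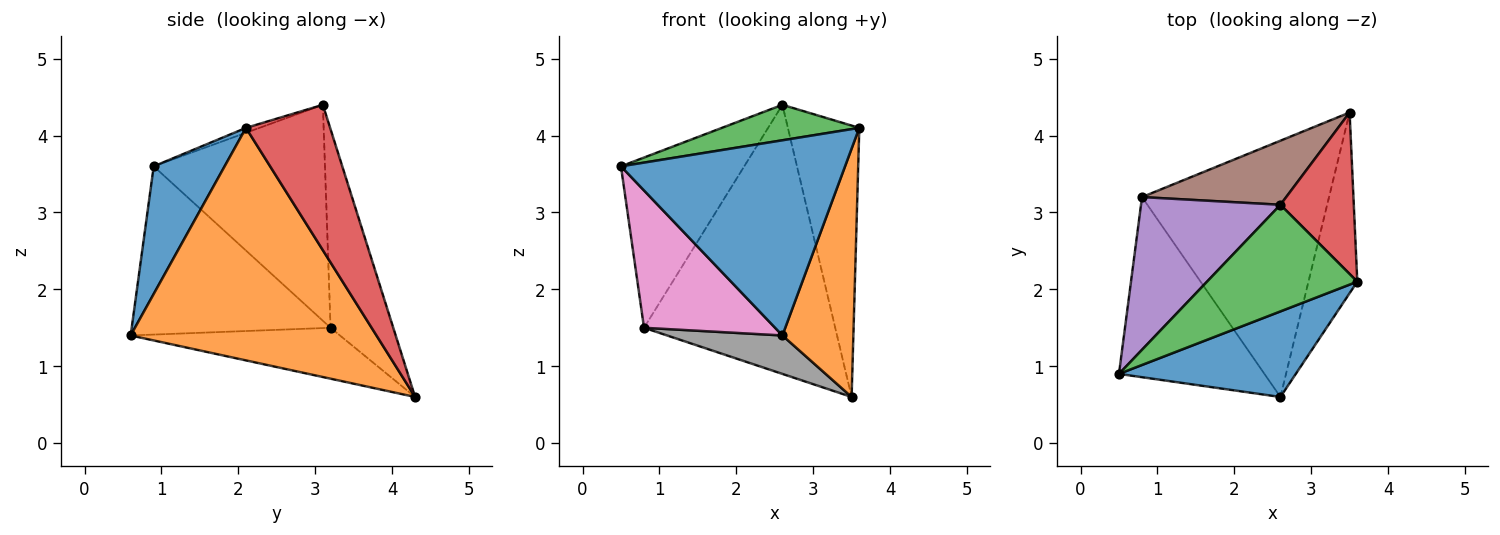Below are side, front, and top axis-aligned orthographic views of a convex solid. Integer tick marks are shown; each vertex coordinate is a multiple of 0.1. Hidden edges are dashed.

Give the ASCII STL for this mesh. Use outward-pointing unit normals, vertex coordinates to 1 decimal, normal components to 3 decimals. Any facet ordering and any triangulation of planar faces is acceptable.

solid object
 facet normal 0.278 -0.880 0.386
  outer loop
   vertex 2.6 0.6 1.4
   vertex 3.6 2.1 4.1
   vertex 0.5 0.9 3.6
  endloop
 endfacet
 facet normal 0.942 -0.272 -0.198
  outer loop
   vertex 2.6 0.6 1.4
   vertex 3.5 4.3 0.6
   vertex 3.6 2.1 4.1
  endloop
 endfacet
 facet normal -0.031 -0.315 0.948
  outer loop
   vertex 2.6 3.1 4.4
   vertex 0.5 0.9 3.6
   vertex 3.6 2.1 4.1
  endloop
 endfacet
 facet normal 0.712 0.604 0.359
  outer loop
   vertex 2.6 3.1 4.4
   vertex 3.6 2.1 4.1
   vertex 3.5 4.3 0.6
  endloop
 endfacet
 facet normal -0.719 0.517 0.464
  outer loop
   vertex 0.8 3.2 1.5
   vertex 0.5 0.9 3.6
   vertex 2.6 3.1 4.4
  endloop
 endfacet
 facet normal -0.304 0.927 0.221
  outer loop
   vertex 0.8 3.2 1.5
   vertex 2.6 3.1 4.4
   vertex 3.5 4.3 0.6
  endloop
 endfacet
 facet normal -0.677 -0.446 -0.585
  outer loop
   vertex 0.8 3.2 1.5
   vertex 2.6 0.6 1.4
   vertex 0.5 0.9 3.6
  endloop
 endfacet
 facet normal -0.260 -0.143 -0.955
  outer loop
   vertex 0.8 3.2 1.5
   vertex 3.5 4.3 0.6
   vertex 2.6 0.6 1.4
  endloop
 endfacet
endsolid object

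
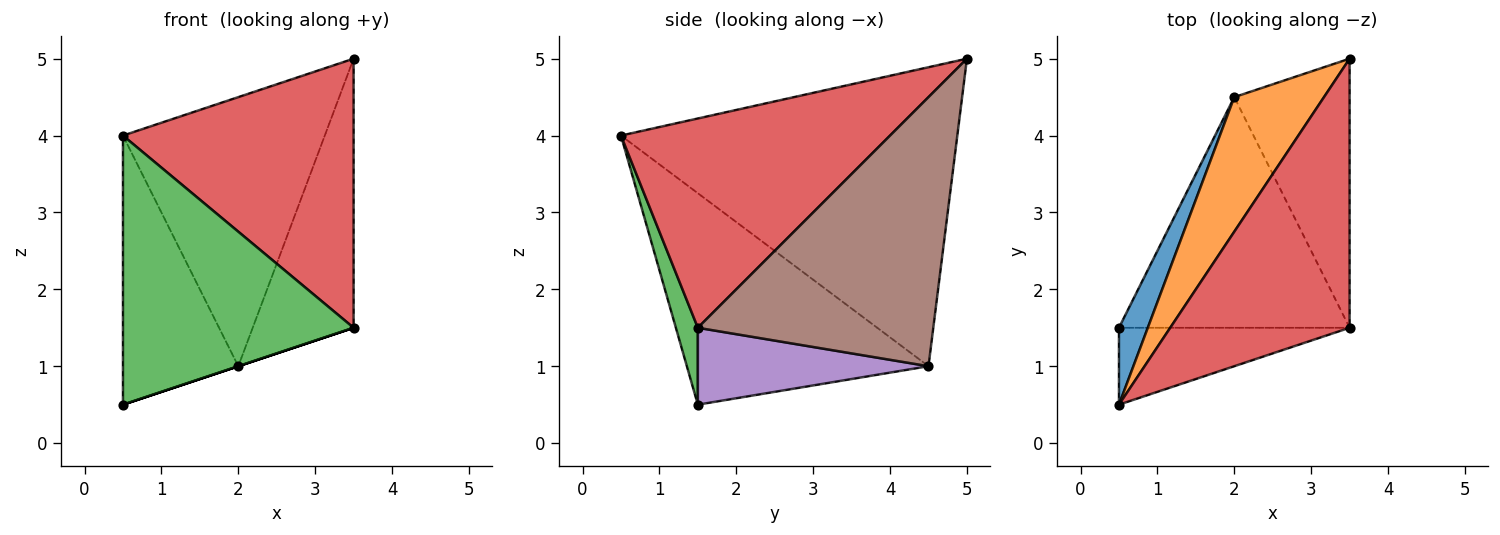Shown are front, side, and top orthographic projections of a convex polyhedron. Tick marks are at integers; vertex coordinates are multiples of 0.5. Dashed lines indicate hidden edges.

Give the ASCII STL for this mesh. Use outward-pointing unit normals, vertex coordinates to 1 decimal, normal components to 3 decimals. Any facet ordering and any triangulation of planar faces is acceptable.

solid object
 facet normal -0.896 0.428 0.122
  outer loop
   vertex 2.0 4.5 1.0
   vertex 0.5 1.5 0.5
   vertex 0.5 0.5 4.0
  endloop
 endfacet
 facet normal -0.830 0.498 0.249
  outer loop
   vertex 2.0 4.5 1.0
   vertex 0.5 0.5 4.0
   vertex 3.5 5.0 5.0
  endloop
 endfacet
 facet normal 0.091 -0.958 -0.274
  outer loop
   vertex 3.5 1.5 1.5
   vertex 0.5 0.5 4.0
   vertex 0.5 1.5 0.5
  endloop
 endfacet
 facet normal 0.636 -0.545 0.545
  outer loop
   vertex 3.5 1.5 1.5
   vertex 3.5 5.0 5.0
   vertex 0.5 0.5 4.0
  endloop
 endfacet
 facet normal 0.316 0.000 -0.949
  outer loop
   vertex 3.5 1.5 1.5
   vertex 0.5 1.5 0.5
   vertex 2.0 4.5 1.0
  endloop
 endfacet
 facet normal 0.855 0.367 -0.367
  outer loop
   vertex 3.5 1.5 1.5
   vertex 2.0 4.5 1.0
   vertex 3.5 5.0 5.0
  endloop
 endfacet
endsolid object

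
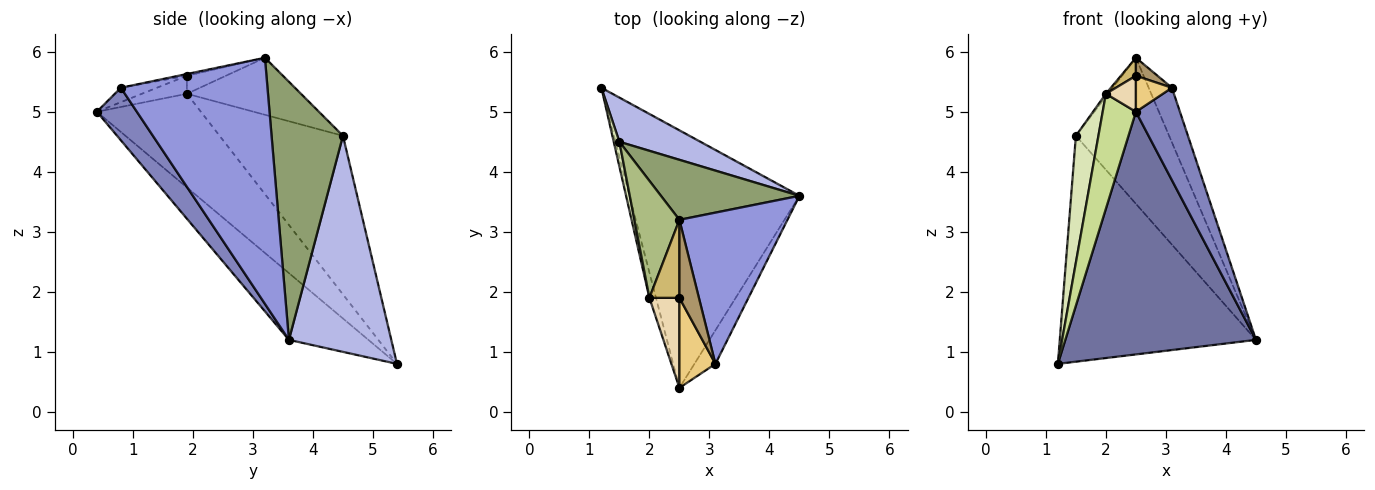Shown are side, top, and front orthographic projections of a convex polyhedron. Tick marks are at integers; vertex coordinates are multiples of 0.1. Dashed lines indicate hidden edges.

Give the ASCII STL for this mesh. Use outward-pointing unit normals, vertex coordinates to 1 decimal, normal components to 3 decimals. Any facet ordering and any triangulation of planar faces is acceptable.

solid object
 facet normal -0.275 -0.659 -0.700
  outer loop
   vertex 2.5 0.4 5.0
   vertex 1.2 5.4 0.8
   vertex 4.5 3.6 1.2
  endloop
 endfacet
 facet normal 0.650 -0.715 -0.260
  outer loop
   vertex 3.1 0.8 5.4
   vertex 2.5 0.4 5.0
   vertex 4.5 3.6 1.2
  endloop
 endfacet
 facet normal 0.906 0.144 0.398
  outer loop
   vertex 3.1 0.8 5.4
   vertex 4.5 3.6 1.2
   vertex 2.5 3.2 5.9
  endloop
 endfacet
 facet normal 0.456 0.874 0.171
  outer loop
   vertex 1.5 4.5 4.6
   vertex 4.5 3.6 1.2
   vertex 1.2 5.4 0.8
  endloop
 endfacet
 facet normal 0.578 0.755 0.310
  outer loop
   vertex 1.5 4.5 4.6
   vertex 2.5 3.2 5.9
   vertex 4.5 3.6 1.2
  endloop
 endfacet
 facet normal -0.785 0.016 0.620
  outer loop
   vertex 2.0 1.9 5.3
   vertex 2.5 3.2 5.9
   vertex 1.5 4.5 4.6
  endloop
 endfacet
 facet normal -0.950 -0.303 -0.067
  outer loop
   vertex 2.0 1.9 5.3
   vertex 1.2 5.4 0.8
   vertex 2.5 0.4 5.0
  endloop
 endfacet
 facet normal -0.983 -0.180 0.035
  outer loop
   vertex 2.0 1.9 5.3
   vertex 1.5 4.5 4.6
   vertex 1.2 5.4 0.8
  endloop
 endfacet
 facet normal -0.087 -0.224 0.971
  outer loop
   vertex 2.5 1.9 5.6
   vertex 3.1 0.8 5.4
   vertex 2.5 3.2 5.9
  endloop
 endfacet
 facet normal -0.505 -0.194 0.841
  outer loop
   vertex 2.5 1.9 5.6
   vertex 2.5 3.2 5.9
   vertex 2.0 1.9 5.3
  endloop
 endfacet
 facet normal -0.348 -0.348 0.870
  outer loop
   vertex 2.5 1.9 5.6
   vertex 2.5 0.4 5.0
   vertex 3.1 0.8 5.4
  endloop
 endfacet
 facet normal -0.487 -0.324 0.811
  outer loop
   vertex 2.5 1.9 5.6
   vertex 2.0 1.9 5.3
   vertex 2.5 0.4 5.0
  endloop
 endfacet
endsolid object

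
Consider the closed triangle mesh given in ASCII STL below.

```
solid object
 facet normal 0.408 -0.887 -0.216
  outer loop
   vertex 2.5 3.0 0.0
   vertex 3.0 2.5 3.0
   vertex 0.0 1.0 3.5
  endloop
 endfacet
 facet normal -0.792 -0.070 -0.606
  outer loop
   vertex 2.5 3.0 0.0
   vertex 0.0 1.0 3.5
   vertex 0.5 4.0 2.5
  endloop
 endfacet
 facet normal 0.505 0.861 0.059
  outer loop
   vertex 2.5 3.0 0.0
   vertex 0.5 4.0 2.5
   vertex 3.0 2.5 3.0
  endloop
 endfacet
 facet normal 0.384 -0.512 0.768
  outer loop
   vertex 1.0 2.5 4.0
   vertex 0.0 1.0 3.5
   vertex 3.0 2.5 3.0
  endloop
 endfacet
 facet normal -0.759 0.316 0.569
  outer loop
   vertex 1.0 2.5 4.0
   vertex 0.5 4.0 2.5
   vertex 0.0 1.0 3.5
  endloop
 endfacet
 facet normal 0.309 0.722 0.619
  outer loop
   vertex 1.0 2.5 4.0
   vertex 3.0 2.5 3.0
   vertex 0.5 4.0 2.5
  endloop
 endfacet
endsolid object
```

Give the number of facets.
6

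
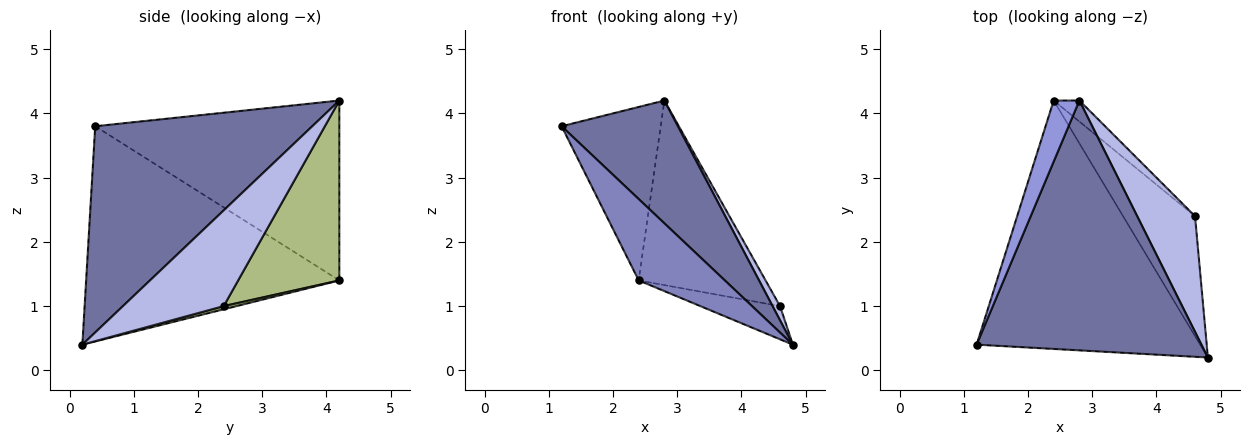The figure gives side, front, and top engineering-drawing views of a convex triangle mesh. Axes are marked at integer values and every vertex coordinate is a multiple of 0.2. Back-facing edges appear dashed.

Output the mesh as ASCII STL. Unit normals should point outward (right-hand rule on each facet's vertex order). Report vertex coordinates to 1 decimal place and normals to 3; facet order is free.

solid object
 facet normal 0.636 -0.341 0.693
  outer loop
   vertex 2.8 4.2 4.2
   vertex 1.2 0.4 3.8
   vertex 4.8 0.2 0.4
  endloop
 endfacet
 facet normal -0.675 -0.230 -0.701
  outer loop
   vertex 2.4 4.2 1.4
   vertex 4.8 0.2 0.4
   vertex 1.2 0.4 3.8
  endloop
 endfacet
 facet normal -0.919 0.373 0.131
  outer loop
   vertex 2.4 4.2 1.4
   vertex 1.2 0.4 3.8
   vertex 2.8 4.2 4.2
  endloop
 endfacet
 facet normal 0.854 -0.063 0.516
  outer loop
   vertex 4.6 2.4 1.0
   vertex 2.8 4.2 4.2
   vertex 4.8 0.2 0.4
  endloop
 endfacet
 facet normal 0.043 0.267 -0.963
  outer loop
   vertex 4.6 2.4 1.0
   vertex 4.8 0.2 0.4
   vertex 2.4 4.2 1.4
  endloop
 endfacet
 facet normal 0.621 0.779 -0.089
  outer loop
   vertex 4.6 2.4 1.0
   vertex 2.4 4.2 1.4
   vertex 2.8 4.2 4.2
  endloop
 endfacet
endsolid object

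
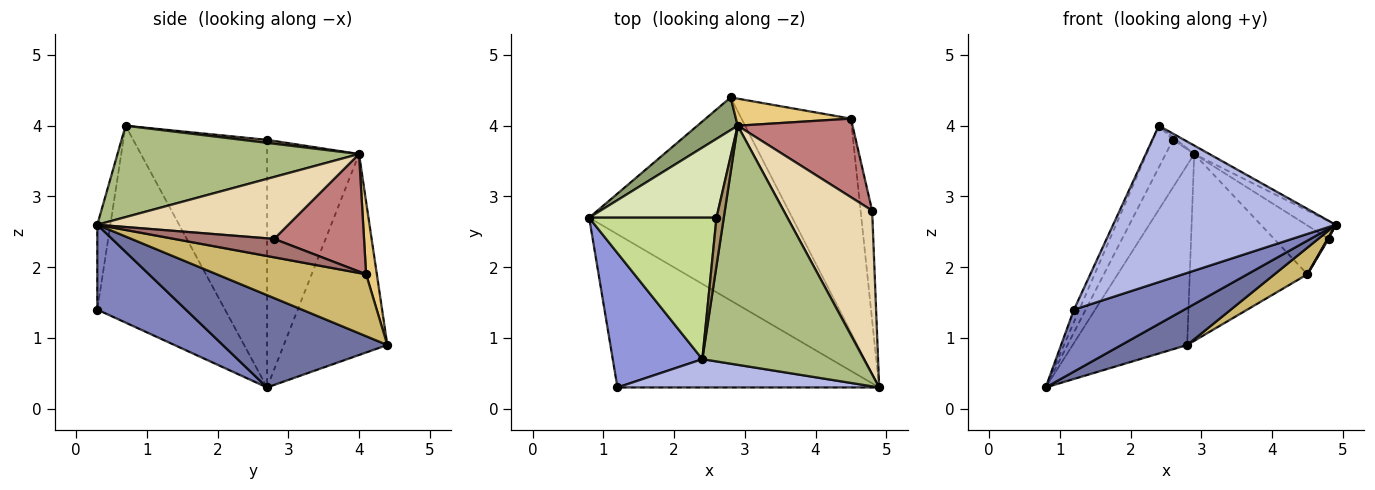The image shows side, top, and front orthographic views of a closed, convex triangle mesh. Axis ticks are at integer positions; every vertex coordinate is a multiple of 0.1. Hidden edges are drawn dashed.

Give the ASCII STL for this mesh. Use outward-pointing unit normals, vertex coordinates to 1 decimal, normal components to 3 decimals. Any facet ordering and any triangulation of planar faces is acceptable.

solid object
 facet normal 0.408 -0.163 -0.898
  outer loop
   vertex 2.8 4.4 0.9
   vertex 4.9 0.3 2.6
   vertex 0.8 2.7 0.3
  endloop
 endfacet
 facet normal 0.288 -0.359 -0.888
  outer loop
   vertex 1.2 0.3 1.4
   vertex 0.8 2.7 0.3
   vertex 4.9 0.3 2.6
  endloop
 endfacet
 facet normal -0.910 0.038 0.414
  outer loop
   vertex 1.2 0.3 1.4
   vertex 2.4 0.7 4.0
   vertex 0.8 2.7 0.3
  endloop
 endfacet
 facet normal -0.058 -0.982 0.178
  outer loop
   vertex 1.2 0.3 1.4
   vertex 4.9 0.3 2.6
   vertex 2.4 0.7 4.0
  endloop
 endfacet
 facet normal -0.665 0.735 0.134
  outer loop
   vertex 2.9 4.0 3.6
   vertex 2.8 4.4 0.9
   vertex 0.8 2.7 0.3
  endloop
 endfacet
 facet normal 0.492 0.031 0.870
  outer loop
   vertex 2.9 4.0 3.6
   vertex 2.4 0.7 4.0
   vertex 4.9 0.3 2.6
  endloop
 endfacet
 facet normal -0.881 0.133 0.453
  outer loop
   vertex 2.6 2.7 3.8
   vertex 0.8 2.7 0.3
   vertex 2.4 0.7 4.0
  endloop
 endfacet
 facet normal -0.857 0.266 0.441
  outer loop
   vertex 2.6 2.7 3.8
   vertex 2.9 4.0 3.6
   vertex 0.8 2.7 0.3
  endloop
 endfacet
 facet normal 0.380 0.054 0.923
  outer loop
   vertex 2.6 2.7 3.8
   vertex 2.4 0.7 4.0
   vertex 2.9 4.0 3.6
  endloop
 endfacet
 facet normal 0.490 -0.108 -0.865
  outer loop
   vertex 4.5 4.1 1.9
   vertex 4.9 0.3 2.6
   vertex 2.8 4.4 0.9
  endloop
 endfacet
 facet normal 0.090 0.986 0.143
  outer loop
   vertex 4.5 4.1 1.9
   vertex 2.8 4.4 0.9
   vertex 2.9 4.0 3.6
  endloop
 endfacet
 facet normal 0.571 0.088 0.816
  outer loop
   vertex 4.8 2.8 2.4
   vertex 2.9 4.0 3.6
   vertex 4.9 0.3 2.6
  endloop
 endfacet
 facet normal 0.847 -0.009 -0.531
  outer loop
   vertex 4.8 2.8 2.4
   vertex 4.9 0.3 2.6
   vertex 4.5 4.1 1.9
  endloop
 endfacet
 facet normal 0.656 0.398 0.641
  outer loop
   vertex 4.8 2.8 2.4
   vertex 4.5 4.1 1.9
   vertex 2.9 4.0 3.6
  endloop
 endfacet
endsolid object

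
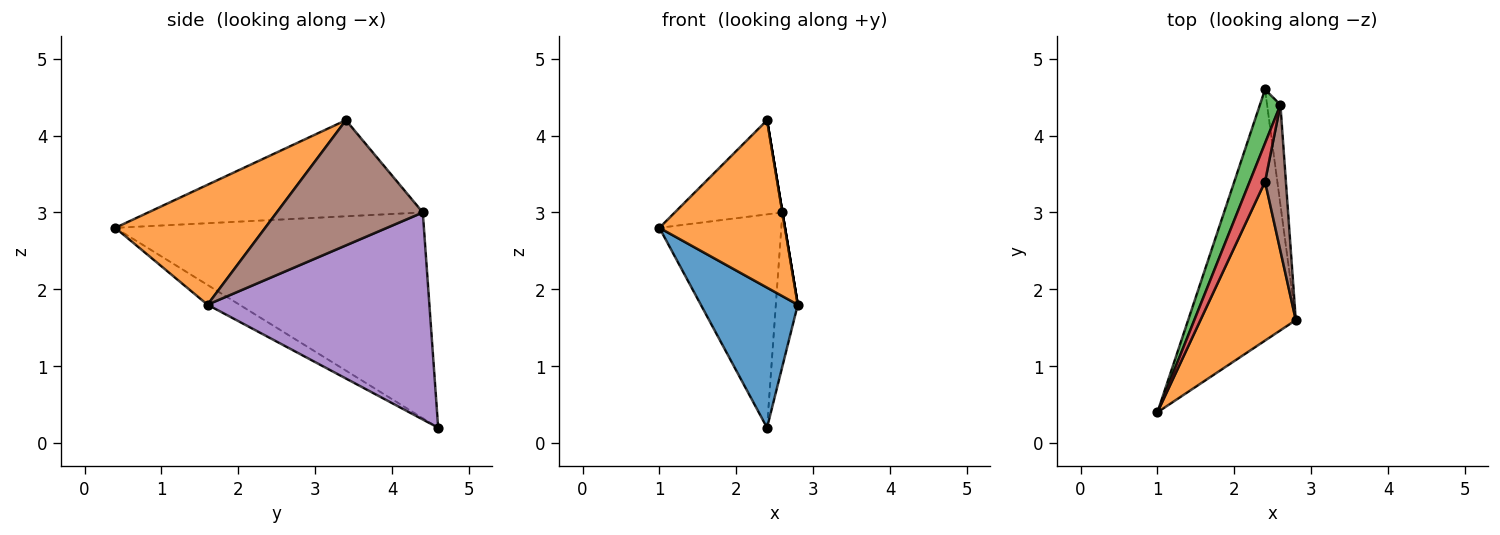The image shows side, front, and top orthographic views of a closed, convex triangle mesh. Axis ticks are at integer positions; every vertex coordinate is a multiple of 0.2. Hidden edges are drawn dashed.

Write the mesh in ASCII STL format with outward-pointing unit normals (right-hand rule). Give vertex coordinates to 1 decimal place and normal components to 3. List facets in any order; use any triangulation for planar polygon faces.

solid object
 facet normal -0.158 -0.481 -0.862
  outer loop
   vertex 2.4 4.6 0.2
   vertex 2.8 1.6 1.8
   vertex 1.0 0.4 2.8
  endloop
 endfacet
 facet normal 0.655 -0.548 0.520
  outer loop
   vertex 2.4 3.4 4.2
   vertex 1.0 0.4 2.8
   vertex 2.8 1.6 1.8
  endloop
 endfacet
 facet normal -0.926 0.366 0.092
  outer loop
   vertex 2.6 4.4 3.0
   vertex 2.4 4.6 0.2
   vertex 1.0 0.4 2.8
  endloop
 endfacet
 facet normal -0.921 0.361 0.147
  outer loop
   vertex 2.6 4.4 3.0
   vertex 1.0 0.4 2.8
   vertex 2.4 3.4 4.2
  endloop
 endfacet
 facet normal 0.993 0.098 -0.064
  outer loop
   vertex 2.6 4.4 3.0
   vertex 2.8 1.6 1.8
   vertex 2.4 4.6 0.2
  endloop
 endfacet
 facet normal 0.986 0.000 0.164
  outer loop
   vertex 2.6 4.4 3.0
   vertex 2.4 3.4 4.2
   vertex 2.8 1.6 1.8
  endloop
 endfacet
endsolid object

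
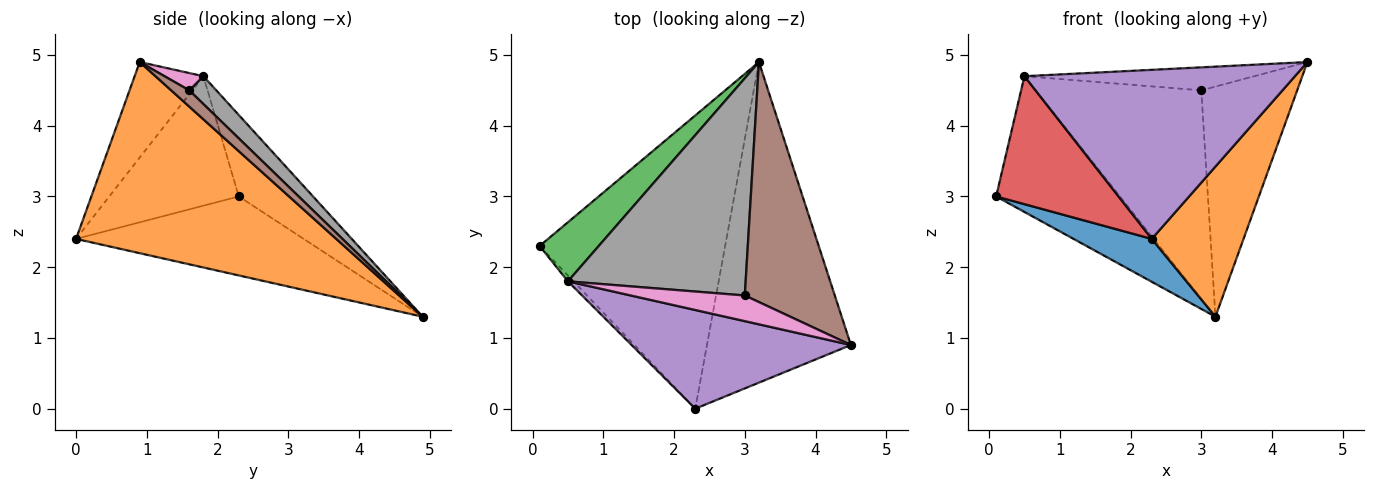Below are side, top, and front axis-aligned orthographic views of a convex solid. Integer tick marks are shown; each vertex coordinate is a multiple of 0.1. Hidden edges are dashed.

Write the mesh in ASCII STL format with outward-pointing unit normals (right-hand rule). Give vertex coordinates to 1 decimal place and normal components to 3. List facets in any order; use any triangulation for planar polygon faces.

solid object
 facet normal -0.388 -0.133 -0.912
  outer loop
   vertex 2.3 0.0 2.4
   vertex 0.1 2.3 3.0
   vertex 3.2 4.9 1.3
  endloop
 endfacet
 facet normal 0.769 -0.271 -0.579
  outer loop
   vertex 2.3 0.0 2.4
   vertex 3.2 4.9 1.3
   vertex 4.5 0.9 4.9
  endloop
 endfacet
 facet normal -0.482 0.803 0.350
  outer loop
   vertex 0.5 1.8 4.7
   vertex 3.2 4.9 1.3
   vertex 0.1 2.3 3.0
  endloop
 endfacet
 facet normal -0.726 -0.687 -0.031
  outer loop
   vertex 0.5 1.8 4.7
   vertex 0.1 2.3 3.0
   vertex 2.3 0.0 2.4
  endloop
 endfacet
 facet normal -0.214 -0.844 0.492
  outer loop
   vertex 0.5 1.8 4.7
   vertex 2.3 0.0 2.4
   vertex 4.5 0.9 4.9
  endloop
 endfacet
 facet normal 0.129 0.686 0.716
  outer loop
   vertex 3.0 1.6 4.5
   vertex 4.5 0.9 4.9
   vertex 3.2 4.9 1.3
  endloop
 endfacet
 facet normal 0.112 0.663 0.740
  outer loop
   vertex 3.0 1.6 4.5
   vertex 0.5 1.8 4.7
   vertex 4.5 0.9 4.9
  endloop
 endfacet
 facet normal 0.112 0.688 0.717
  outer loop
   vertex 3.0 1.6 4.5
   vertex 3.2 4.9 1.3
   vertex 0.5 1.8 4.7
  endloop
 endfacet
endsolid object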